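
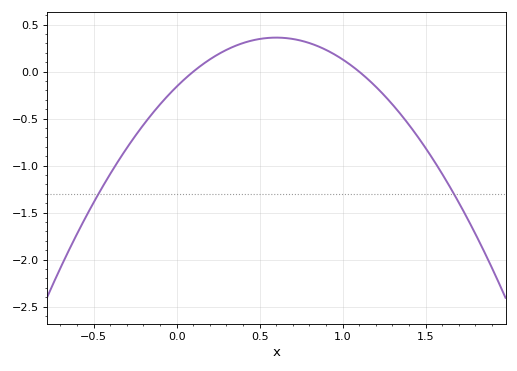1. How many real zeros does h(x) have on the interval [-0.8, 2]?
2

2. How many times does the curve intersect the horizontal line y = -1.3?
2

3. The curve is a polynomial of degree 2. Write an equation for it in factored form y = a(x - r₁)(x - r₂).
y = -1.45(x - 0.1)(x - 1.1)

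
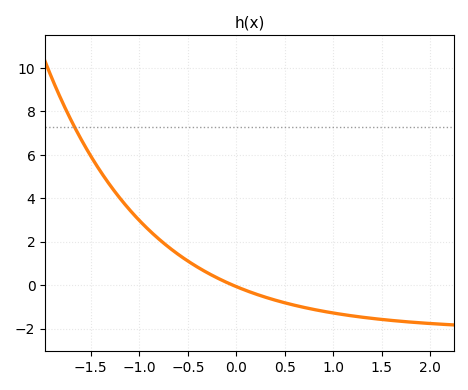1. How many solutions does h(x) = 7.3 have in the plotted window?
1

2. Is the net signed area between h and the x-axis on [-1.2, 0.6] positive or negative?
positive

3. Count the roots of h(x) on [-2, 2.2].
1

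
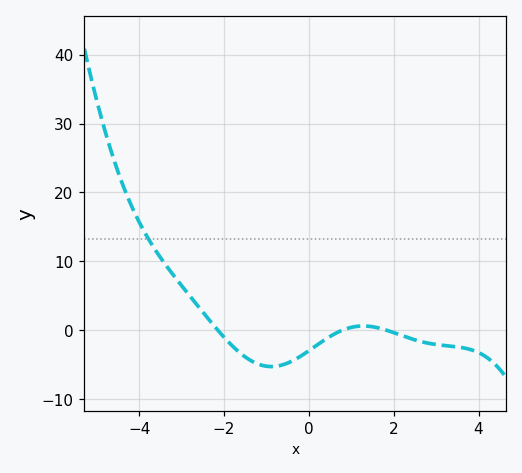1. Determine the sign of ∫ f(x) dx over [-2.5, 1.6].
negative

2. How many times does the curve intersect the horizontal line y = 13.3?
1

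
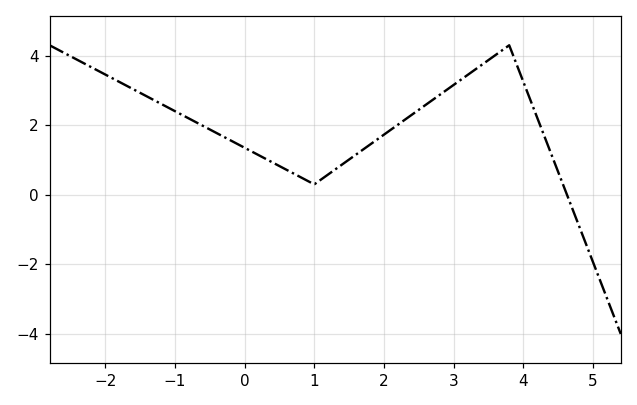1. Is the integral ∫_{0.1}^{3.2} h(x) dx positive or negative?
positive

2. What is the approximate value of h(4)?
3.26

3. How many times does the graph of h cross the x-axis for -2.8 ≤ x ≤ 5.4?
1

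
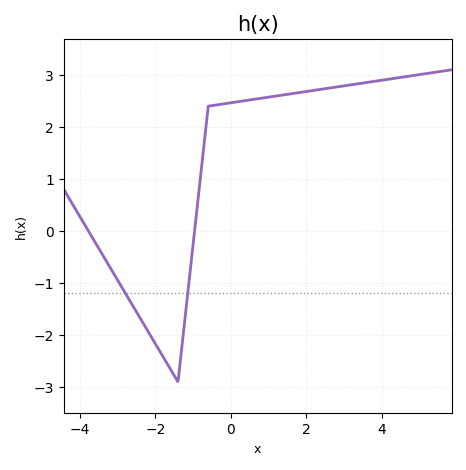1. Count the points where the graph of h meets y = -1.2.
2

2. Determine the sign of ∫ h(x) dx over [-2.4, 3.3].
positive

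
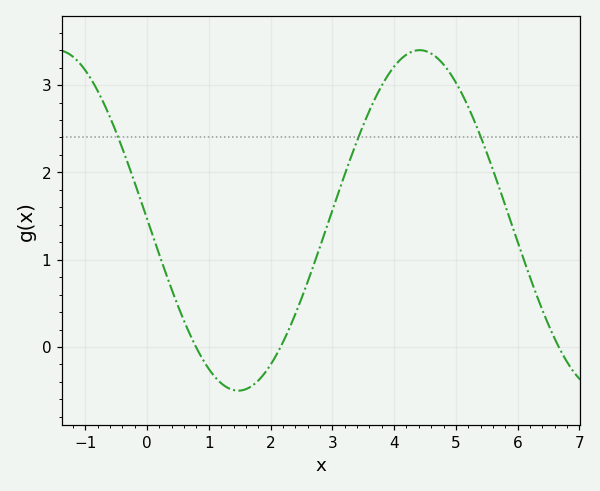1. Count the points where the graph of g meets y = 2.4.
3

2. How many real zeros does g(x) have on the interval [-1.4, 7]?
3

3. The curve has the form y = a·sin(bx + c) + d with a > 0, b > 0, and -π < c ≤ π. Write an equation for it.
y = 1.95sin(1.1x + 3.1) + 1.45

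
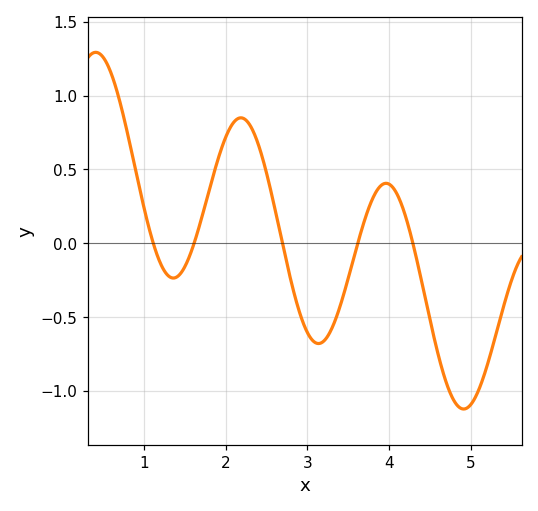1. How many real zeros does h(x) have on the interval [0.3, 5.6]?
5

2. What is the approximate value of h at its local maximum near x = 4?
0.405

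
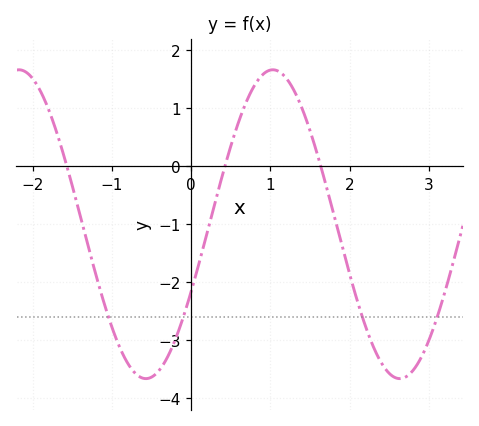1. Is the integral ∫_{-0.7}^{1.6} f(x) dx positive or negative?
negative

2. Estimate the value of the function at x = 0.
-2.2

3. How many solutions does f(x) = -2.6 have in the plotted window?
4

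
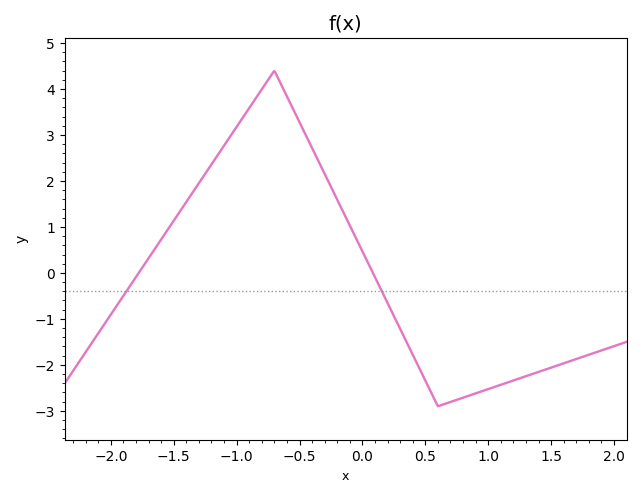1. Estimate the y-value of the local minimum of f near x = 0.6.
-2.9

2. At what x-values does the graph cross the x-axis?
-1.8, 0.1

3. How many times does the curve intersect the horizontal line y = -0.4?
2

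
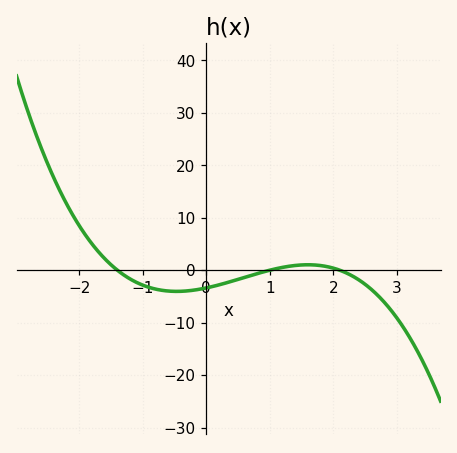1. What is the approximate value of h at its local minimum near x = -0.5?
-4.04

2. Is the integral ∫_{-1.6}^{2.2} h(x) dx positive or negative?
negative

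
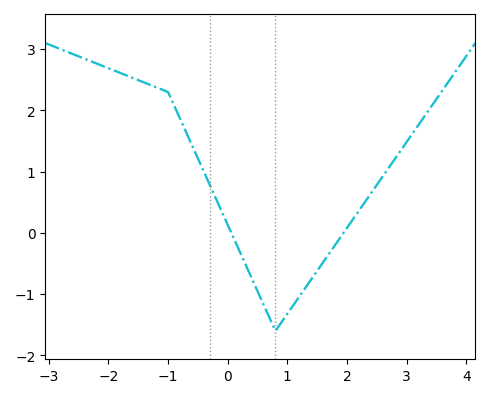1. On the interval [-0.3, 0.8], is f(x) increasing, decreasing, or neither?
decreasing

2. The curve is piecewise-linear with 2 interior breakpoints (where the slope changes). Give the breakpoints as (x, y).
(-1, 2.3); (0.8, -1.6)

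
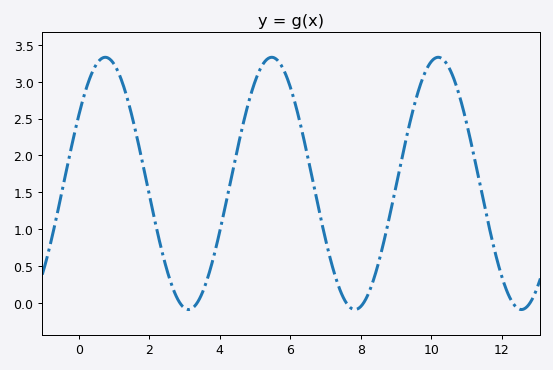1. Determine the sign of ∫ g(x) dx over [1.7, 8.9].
positive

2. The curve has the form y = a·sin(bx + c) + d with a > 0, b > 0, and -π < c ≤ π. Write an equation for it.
y = 1.71sin(1.33x + 0.572) + 1.62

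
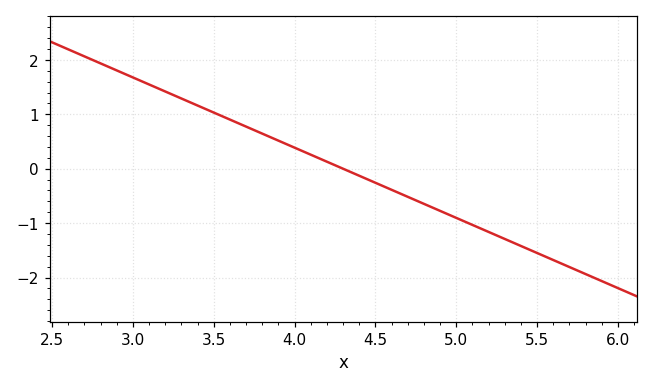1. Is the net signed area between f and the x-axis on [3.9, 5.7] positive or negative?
negative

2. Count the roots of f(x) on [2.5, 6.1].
1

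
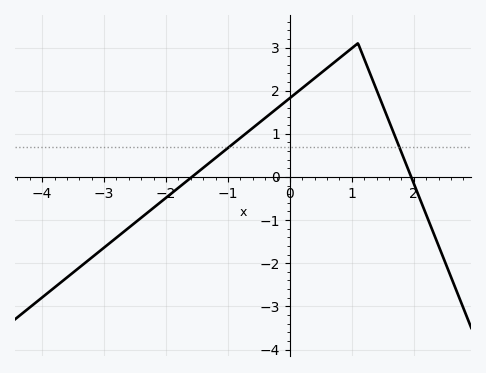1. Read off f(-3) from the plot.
-1.64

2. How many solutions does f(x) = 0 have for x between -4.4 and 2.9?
2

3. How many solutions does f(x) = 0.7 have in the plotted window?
2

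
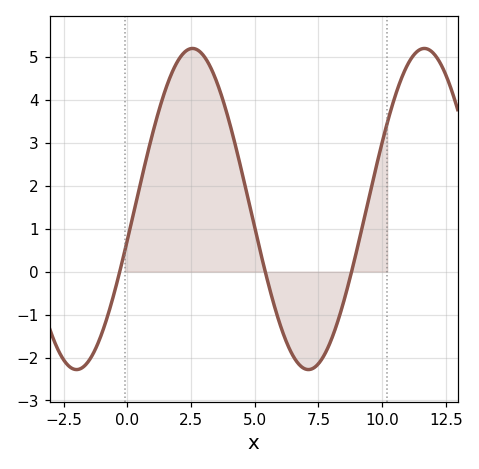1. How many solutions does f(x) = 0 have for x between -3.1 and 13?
3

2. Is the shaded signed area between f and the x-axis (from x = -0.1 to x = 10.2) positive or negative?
positive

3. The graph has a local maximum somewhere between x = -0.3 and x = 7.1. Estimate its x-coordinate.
2.6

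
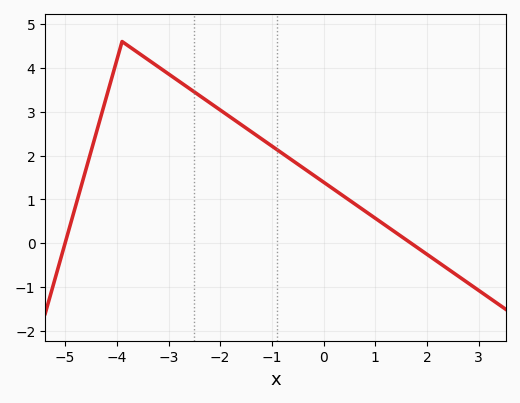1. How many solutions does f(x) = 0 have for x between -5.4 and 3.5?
2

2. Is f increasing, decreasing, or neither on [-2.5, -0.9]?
decreasing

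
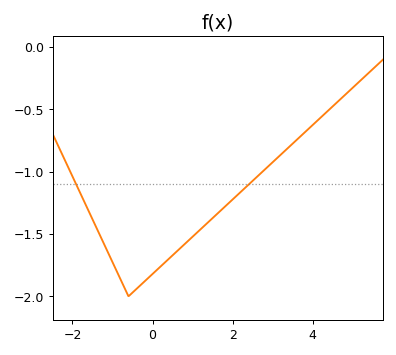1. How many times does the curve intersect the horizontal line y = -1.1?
2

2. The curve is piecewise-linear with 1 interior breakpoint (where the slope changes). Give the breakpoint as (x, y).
(-0.6, -2)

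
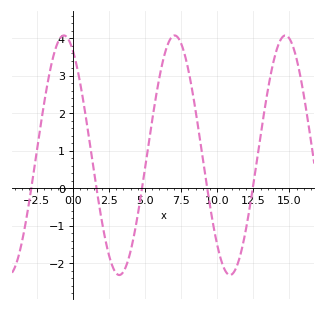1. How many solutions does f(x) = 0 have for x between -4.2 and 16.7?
5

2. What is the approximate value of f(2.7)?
-2.03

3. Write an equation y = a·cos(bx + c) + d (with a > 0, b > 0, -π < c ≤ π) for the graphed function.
y = 3.2cos(0.82x + 0.5) + 0.88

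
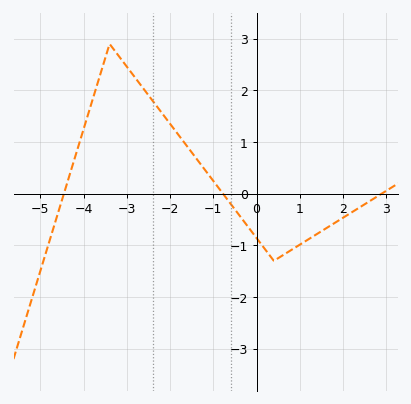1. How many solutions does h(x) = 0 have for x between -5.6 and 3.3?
3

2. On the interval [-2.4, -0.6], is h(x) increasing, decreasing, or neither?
decreasing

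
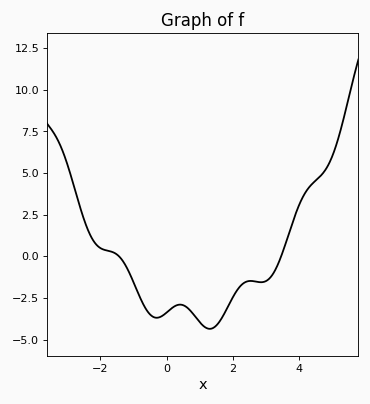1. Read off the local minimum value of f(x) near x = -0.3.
-3.69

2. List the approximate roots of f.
-1.44, 3.45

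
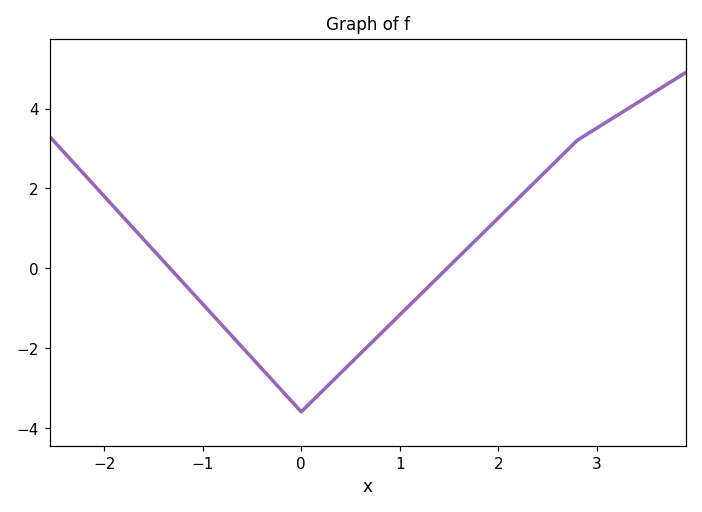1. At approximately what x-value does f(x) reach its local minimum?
-0.001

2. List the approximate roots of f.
-1.33, 1.48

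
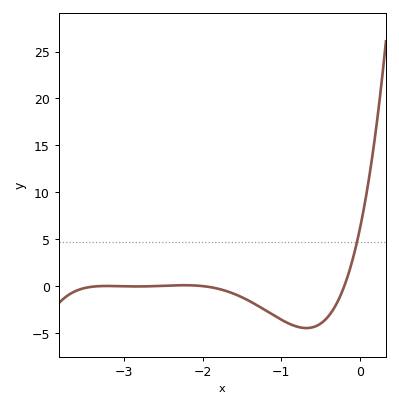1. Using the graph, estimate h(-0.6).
-4.5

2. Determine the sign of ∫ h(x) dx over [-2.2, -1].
negative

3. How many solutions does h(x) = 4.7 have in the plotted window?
1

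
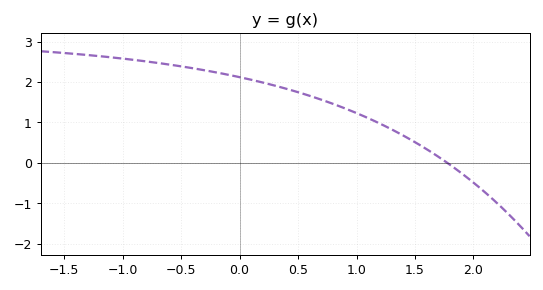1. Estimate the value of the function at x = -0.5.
2.4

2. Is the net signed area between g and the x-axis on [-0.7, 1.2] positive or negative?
positive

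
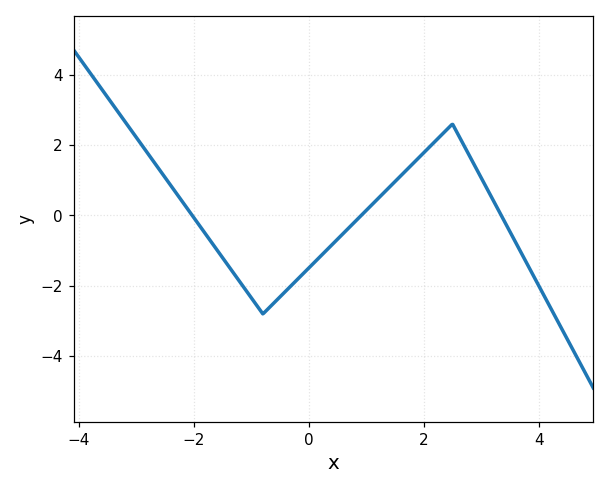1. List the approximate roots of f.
-2, 1, 3.4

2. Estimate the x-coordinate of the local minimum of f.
-0.8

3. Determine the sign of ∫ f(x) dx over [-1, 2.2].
negative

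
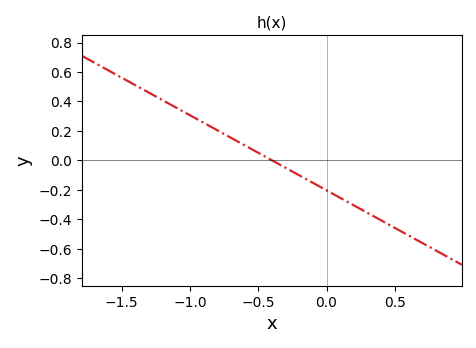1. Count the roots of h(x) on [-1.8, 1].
1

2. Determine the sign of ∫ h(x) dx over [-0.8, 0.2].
negative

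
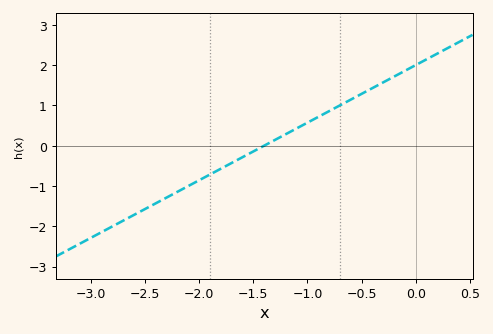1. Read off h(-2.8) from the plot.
-2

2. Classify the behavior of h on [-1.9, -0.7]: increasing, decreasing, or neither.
increasing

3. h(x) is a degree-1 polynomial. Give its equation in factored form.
y = 1.43(x + 1.4)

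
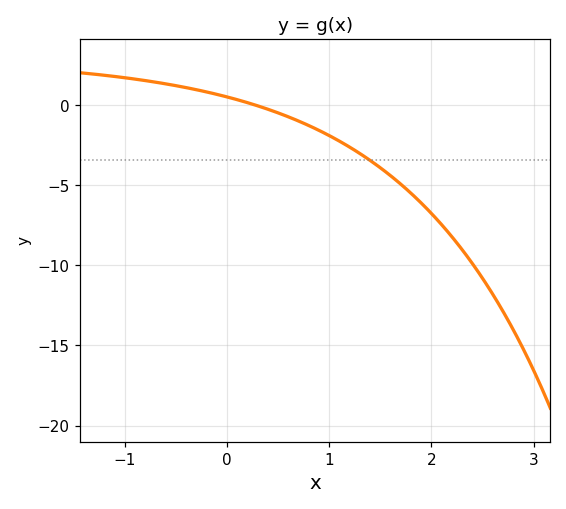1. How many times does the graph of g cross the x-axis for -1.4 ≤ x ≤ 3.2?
1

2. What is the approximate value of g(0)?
0.51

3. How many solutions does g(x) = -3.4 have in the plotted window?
1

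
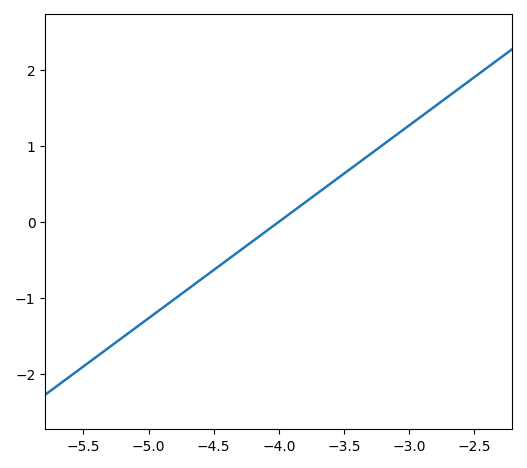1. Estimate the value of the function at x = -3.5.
0.635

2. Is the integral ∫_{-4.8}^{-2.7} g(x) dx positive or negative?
positive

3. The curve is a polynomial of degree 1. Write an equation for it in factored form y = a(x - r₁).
y = 1.27(x + 4)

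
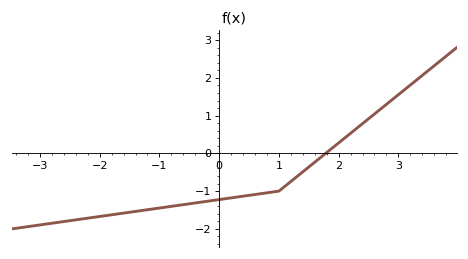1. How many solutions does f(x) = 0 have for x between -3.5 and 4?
1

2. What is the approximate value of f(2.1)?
0.405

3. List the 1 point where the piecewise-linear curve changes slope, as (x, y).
(1, -1)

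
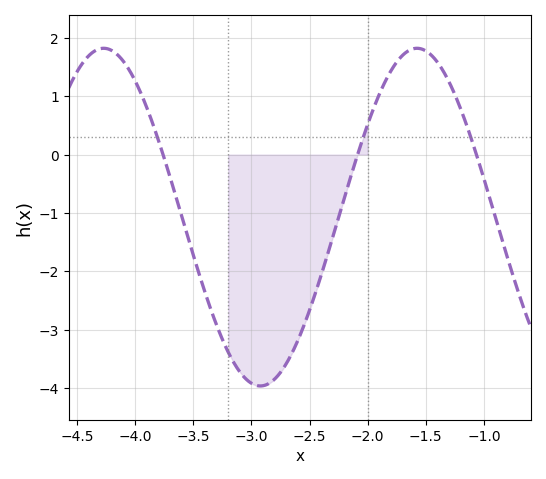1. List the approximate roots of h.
-3.8, -2.1, -1.1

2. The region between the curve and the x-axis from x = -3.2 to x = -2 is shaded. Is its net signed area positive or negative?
negative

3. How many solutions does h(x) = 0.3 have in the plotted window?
3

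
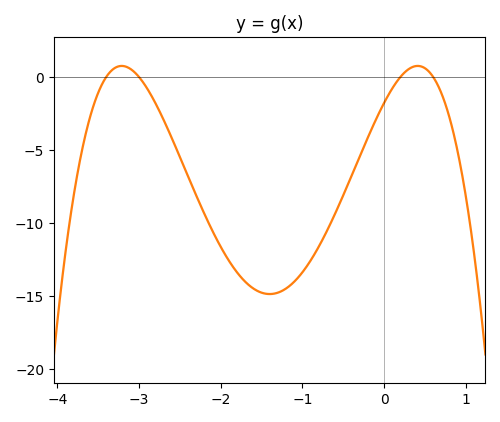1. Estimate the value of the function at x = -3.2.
0.749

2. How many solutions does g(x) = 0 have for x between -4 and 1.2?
4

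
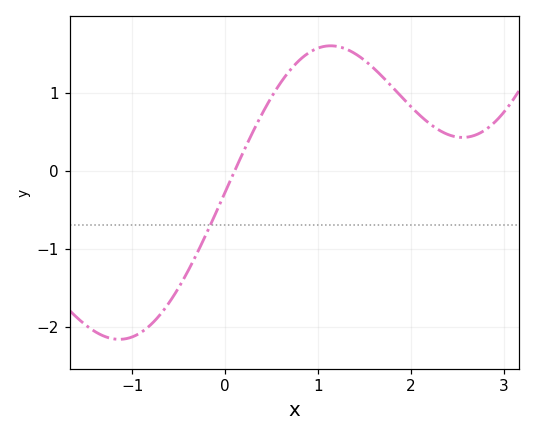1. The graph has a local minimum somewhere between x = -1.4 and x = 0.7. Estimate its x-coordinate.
-1.14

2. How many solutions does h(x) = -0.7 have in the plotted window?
1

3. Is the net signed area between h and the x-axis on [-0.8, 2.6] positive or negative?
positive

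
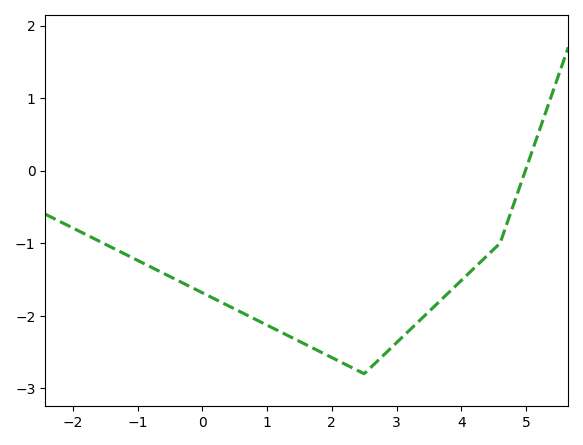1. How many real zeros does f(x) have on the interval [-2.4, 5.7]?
1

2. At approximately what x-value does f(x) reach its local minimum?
2.4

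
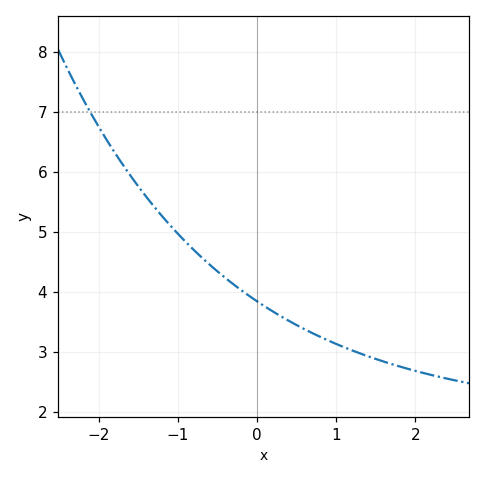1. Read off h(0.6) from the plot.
3.4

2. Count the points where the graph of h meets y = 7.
1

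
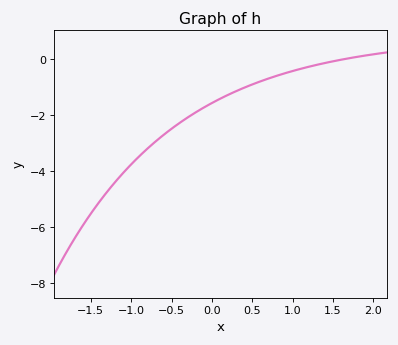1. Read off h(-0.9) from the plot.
-3.4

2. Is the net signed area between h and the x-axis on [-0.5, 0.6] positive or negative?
negative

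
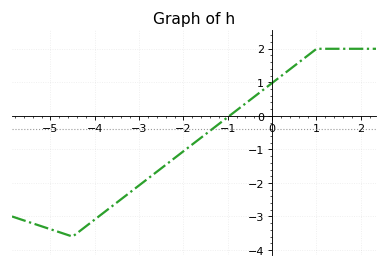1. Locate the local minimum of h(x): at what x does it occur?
-4.5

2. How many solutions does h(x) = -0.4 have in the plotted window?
1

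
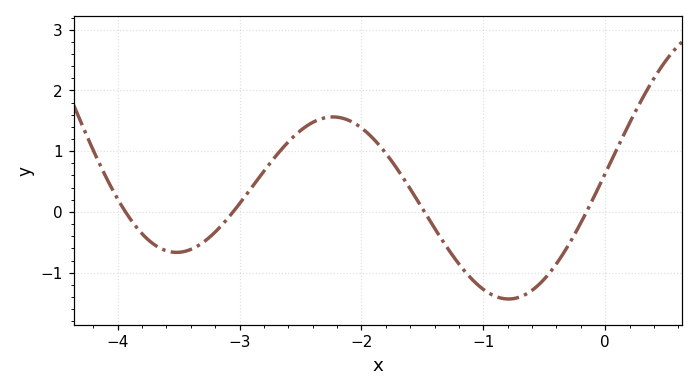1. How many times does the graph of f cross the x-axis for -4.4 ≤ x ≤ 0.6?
4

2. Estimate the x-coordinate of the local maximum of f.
-2.24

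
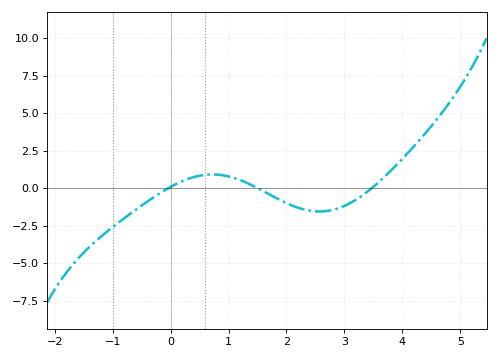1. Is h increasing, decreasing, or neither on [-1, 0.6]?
increasing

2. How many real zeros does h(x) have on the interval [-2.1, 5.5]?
3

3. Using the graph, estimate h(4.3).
3.23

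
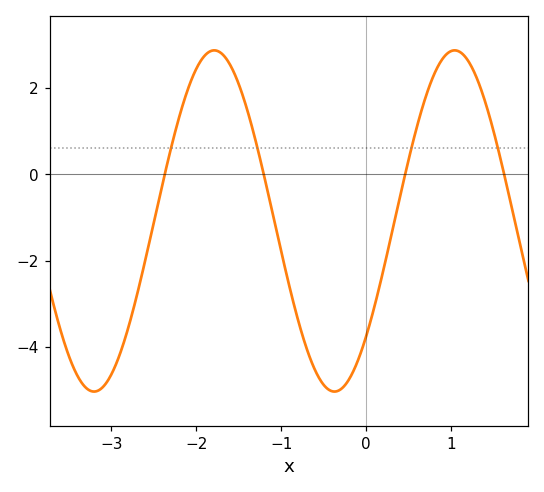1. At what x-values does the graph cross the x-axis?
-2.37, -1.21, 0.459, 1.62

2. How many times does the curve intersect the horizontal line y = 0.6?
4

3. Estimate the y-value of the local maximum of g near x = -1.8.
2.87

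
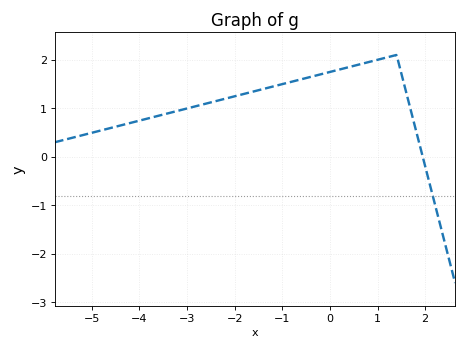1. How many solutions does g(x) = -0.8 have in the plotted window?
1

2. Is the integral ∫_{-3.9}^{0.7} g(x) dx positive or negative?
positive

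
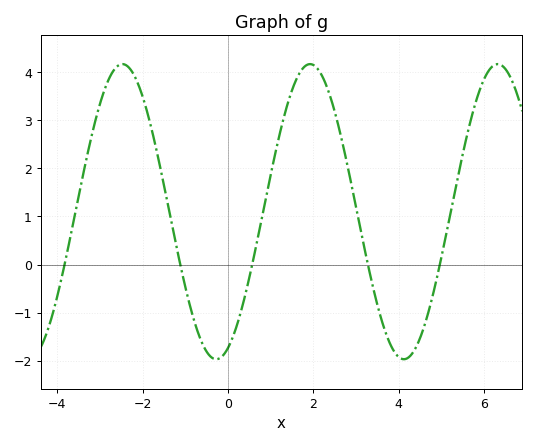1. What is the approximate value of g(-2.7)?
4.01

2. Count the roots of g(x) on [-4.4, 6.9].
5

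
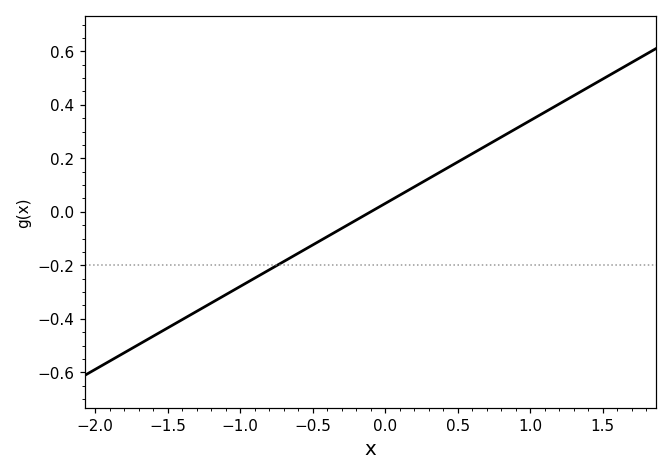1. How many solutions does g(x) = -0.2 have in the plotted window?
1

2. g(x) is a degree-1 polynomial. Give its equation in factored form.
y = 0.31(x + 0.1)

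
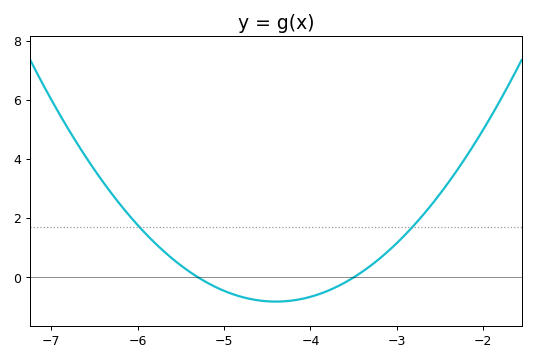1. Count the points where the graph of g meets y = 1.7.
2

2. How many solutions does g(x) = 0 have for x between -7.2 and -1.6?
2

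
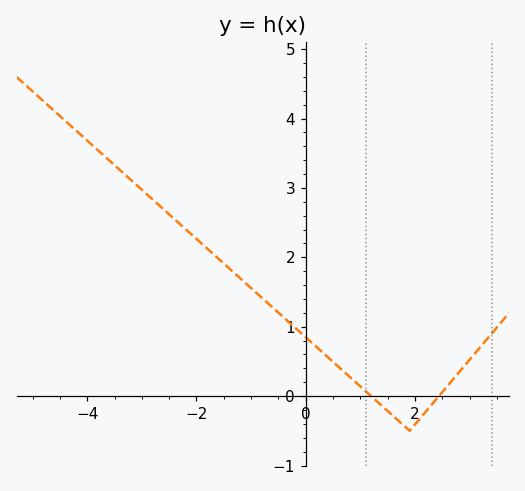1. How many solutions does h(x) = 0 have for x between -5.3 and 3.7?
2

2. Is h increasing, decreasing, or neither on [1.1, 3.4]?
neither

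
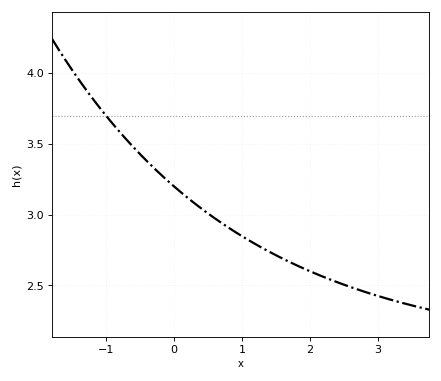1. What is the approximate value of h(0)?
3.2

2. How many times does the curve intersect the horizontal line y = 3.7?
1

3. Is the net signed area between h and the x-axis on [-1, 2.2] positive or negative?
positive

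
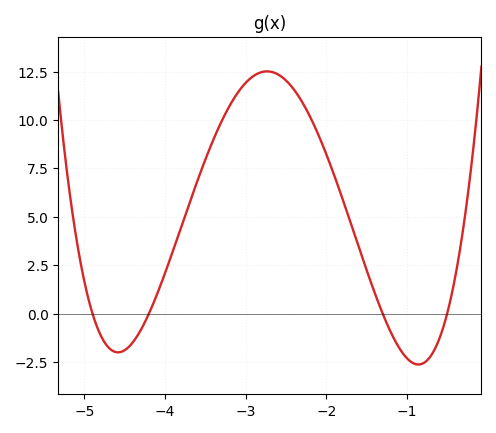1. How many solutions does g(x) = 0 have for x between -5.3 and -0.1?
4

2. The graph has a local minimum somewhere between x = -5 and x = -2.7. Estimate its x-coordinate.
-4.58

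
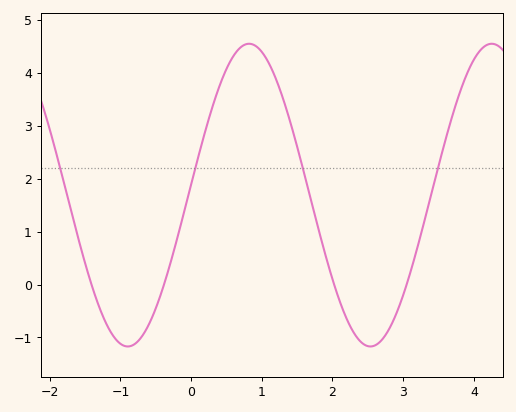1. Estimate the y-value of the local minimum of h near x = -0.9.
-1.2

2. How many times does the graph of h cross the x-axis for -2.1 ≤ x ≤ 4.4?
4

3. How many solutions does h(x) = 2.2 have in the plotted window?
4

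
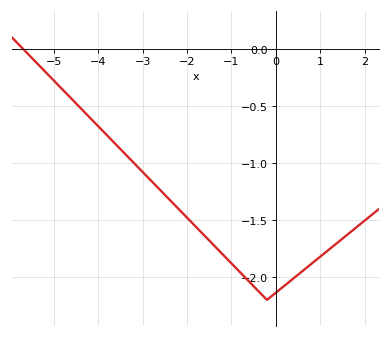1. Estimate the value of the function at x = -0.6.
-2.05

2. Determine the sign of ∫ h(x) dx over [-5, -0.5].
negative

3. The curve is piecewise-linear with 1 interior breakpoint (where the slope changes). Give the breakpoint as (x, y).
(-0.2, -2.2)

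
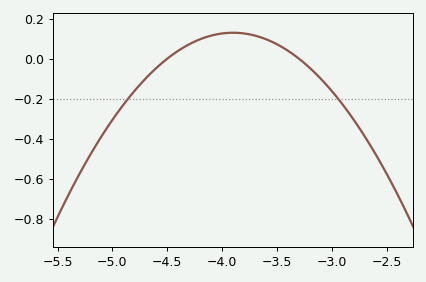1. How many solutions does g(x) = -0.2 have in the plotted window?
2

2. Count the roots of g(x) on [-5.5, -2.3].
2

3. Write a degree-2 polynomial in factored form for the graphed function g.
y = -0.36(x + 4.5)(x + 3.3)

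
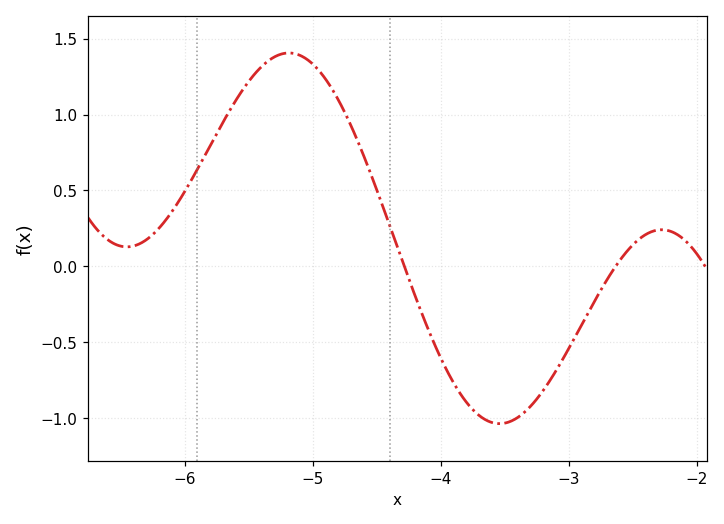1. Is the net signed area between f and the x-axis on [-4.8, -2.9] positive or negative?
negative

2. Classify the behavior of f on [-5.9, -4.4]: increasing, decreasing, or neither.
neither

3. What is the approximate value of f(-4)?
-0.603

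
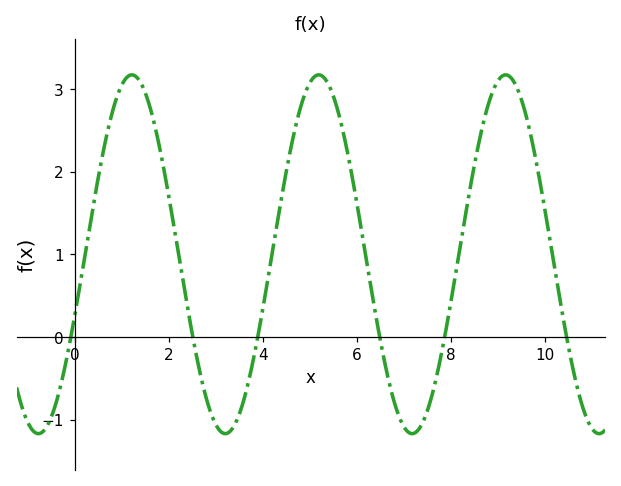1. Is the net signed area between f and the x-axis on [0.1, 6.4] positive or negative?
positive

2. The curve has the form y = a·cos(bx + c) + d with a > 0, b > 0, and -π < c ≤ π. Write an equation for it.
y = 2.17cos(1.58x - 1.92) + 1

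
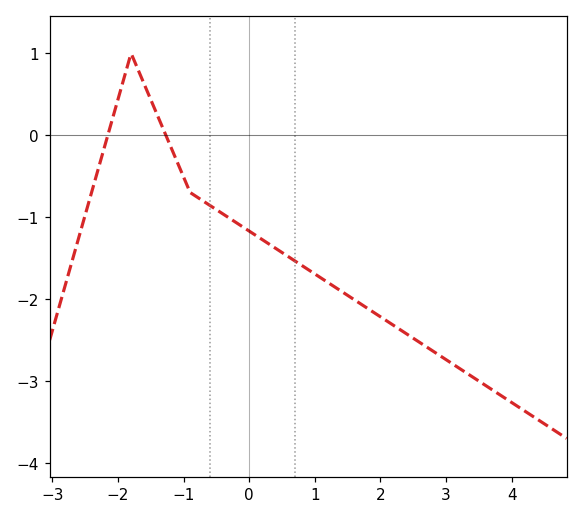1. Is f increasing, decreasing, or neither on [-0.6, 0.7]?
decreasing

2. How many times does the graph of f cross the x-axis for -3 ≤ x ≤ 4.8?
2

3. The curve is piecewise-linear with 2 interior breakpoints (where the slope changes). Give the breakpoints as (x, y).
(-1.8, 1); (-0.9, -0.7)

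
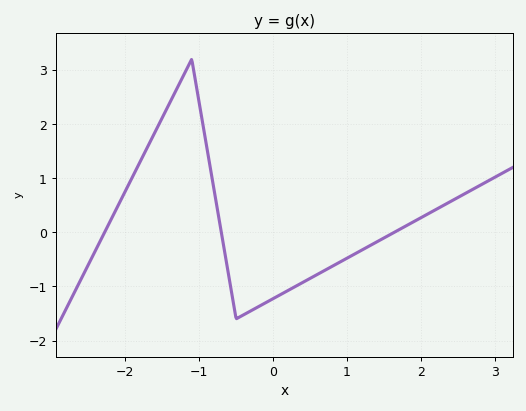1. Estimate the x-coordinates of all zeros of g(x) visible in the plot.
-2.28, -0.7, 1.64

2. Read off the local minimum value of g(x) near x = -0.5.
-1.6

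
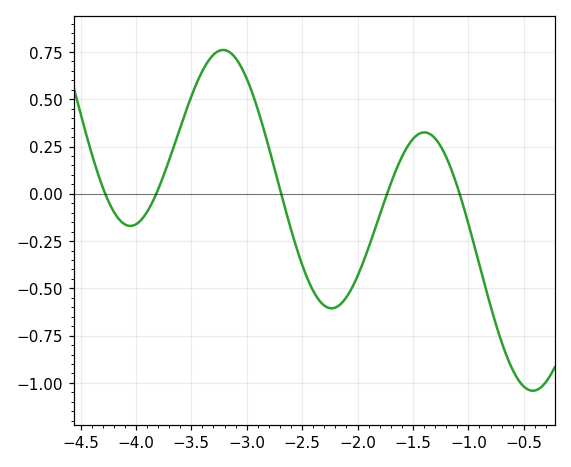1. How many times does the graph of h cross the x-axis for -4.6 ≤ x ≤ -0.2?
5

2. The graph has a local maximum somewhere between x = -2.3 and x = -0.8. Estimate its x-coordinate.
-1.4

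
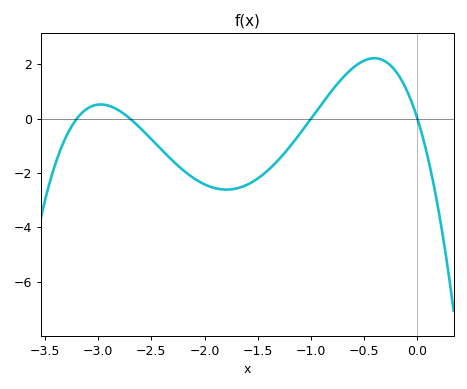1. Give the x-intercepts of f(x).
-3.2, -2.7, -1, 0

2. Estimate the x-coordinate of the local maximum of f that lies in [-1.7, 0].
-0.405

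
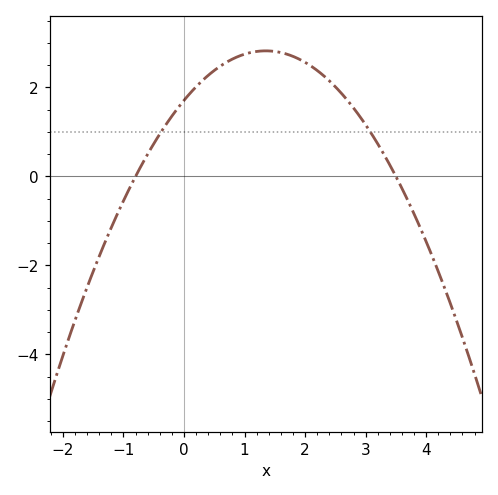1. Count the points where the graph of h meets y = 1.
2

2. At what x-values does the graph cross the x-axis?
-0.8, 3.5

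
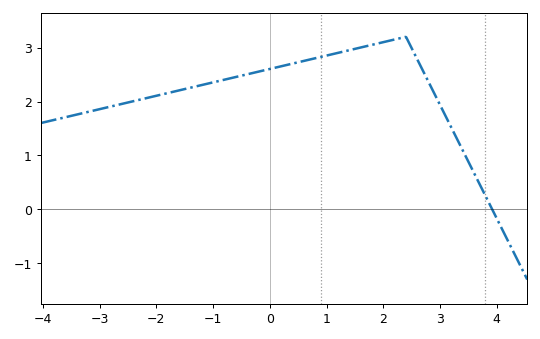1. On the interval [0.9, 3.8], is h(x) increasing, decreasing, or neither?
neither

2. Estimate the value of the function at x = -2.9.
1.88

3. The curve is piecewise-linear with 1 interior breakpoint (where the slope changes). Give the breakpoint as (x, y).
(2.4, 3.2)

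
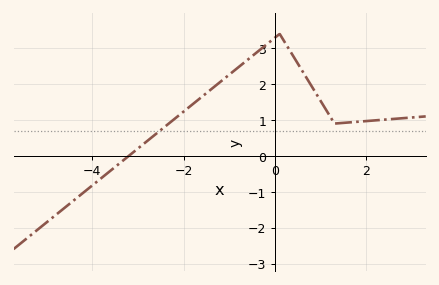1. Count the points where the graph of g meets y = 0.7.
1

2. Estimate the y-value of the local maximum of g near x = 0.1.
3.4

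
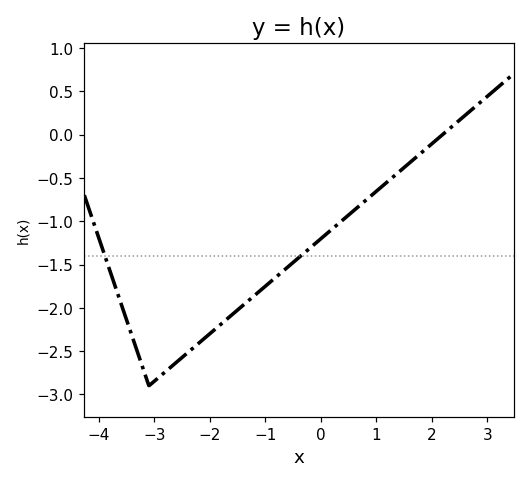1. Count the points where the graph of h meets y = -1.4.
2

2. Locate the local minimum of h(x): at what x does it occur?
-3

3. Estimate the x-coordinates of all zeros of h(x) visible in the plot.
2.2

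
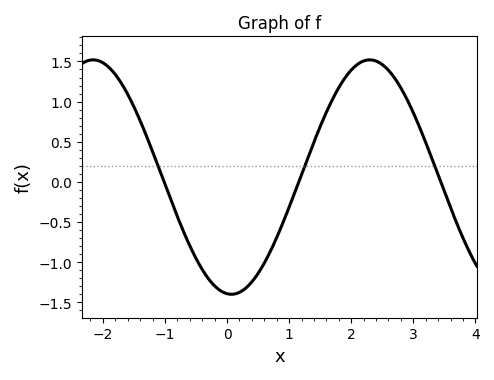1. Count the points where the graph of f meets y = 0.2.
3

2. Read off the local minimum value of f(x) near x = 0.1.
-1.4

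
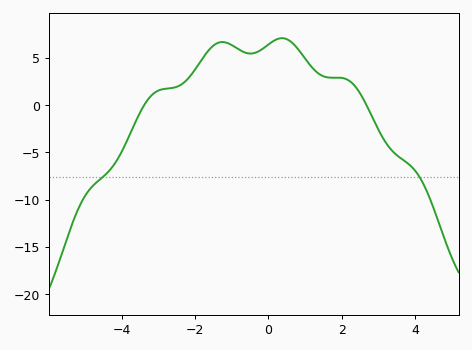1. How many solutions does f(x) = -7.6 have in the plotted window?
2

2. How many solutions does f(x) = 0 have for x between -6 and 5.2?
2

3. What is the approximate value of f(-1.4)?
6.5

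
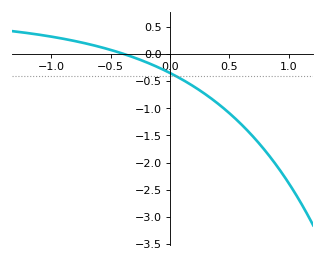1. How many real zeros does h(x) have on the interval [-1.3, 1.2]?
1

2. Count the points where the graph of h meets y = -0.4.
1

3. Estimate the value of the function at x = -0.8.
0.25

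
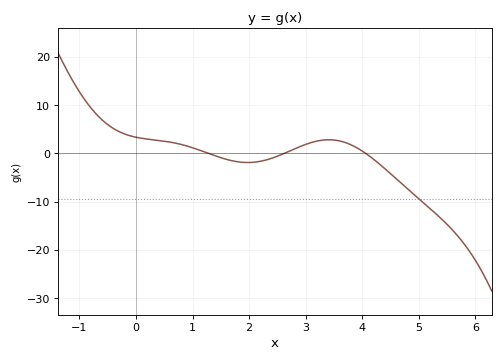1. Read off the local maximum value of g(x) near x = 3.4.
3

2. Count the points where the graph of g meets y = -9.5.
1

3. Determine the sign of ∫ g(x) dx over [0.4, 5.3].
negative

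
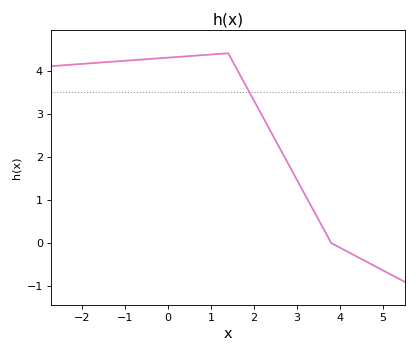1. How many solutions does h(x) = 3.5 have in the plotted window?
1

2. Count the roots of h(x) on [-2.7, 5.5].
1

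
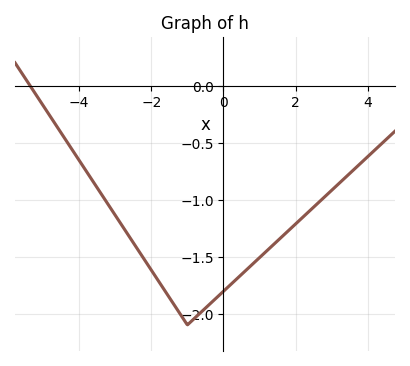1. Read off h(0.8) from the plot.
-1.57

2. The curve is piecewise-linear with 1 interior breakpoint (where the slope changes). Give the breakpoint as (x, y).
(-1, -2.1)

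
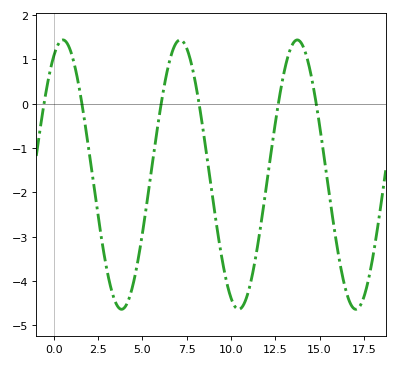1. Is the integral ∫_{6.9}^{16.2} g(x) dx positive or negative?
negative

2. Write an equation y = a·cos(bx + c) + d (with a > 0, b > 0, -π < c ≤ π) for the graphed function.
y = 3.04cos(0.95x - 0.492) - 1.6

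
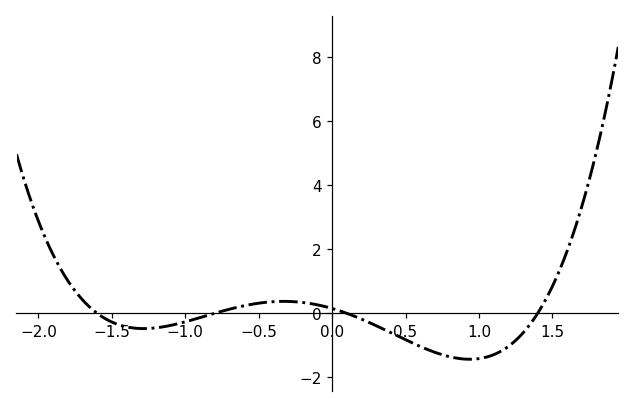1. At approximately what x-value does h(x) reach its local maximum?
-0.3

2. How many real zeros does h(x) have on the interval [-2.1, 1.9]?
4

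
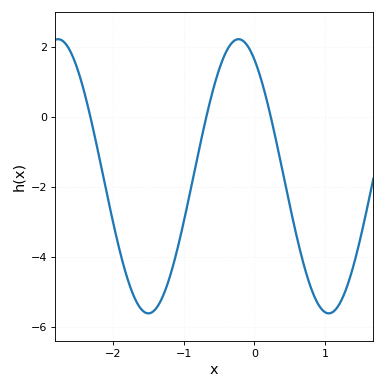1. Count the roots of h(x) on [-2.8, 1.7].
3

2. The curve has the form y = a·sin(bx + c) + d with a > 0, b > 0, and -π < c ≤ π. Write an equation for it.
y = 3.92sin(2.46x + 2.12) - 1.69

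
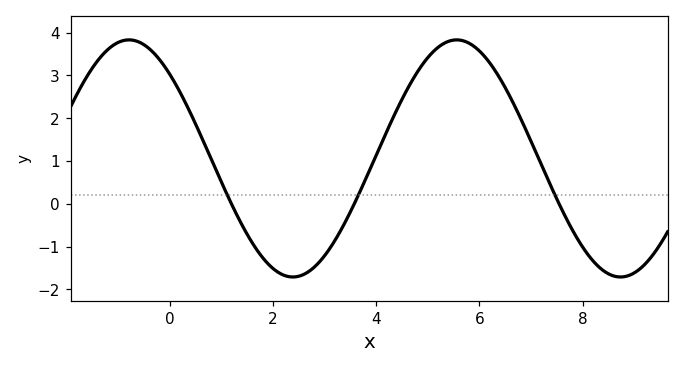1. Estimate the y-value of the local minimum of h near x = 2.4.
-1.7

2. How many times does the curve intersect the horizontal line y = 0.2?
3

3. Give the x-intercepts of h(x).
1.2, 3.6, 7.6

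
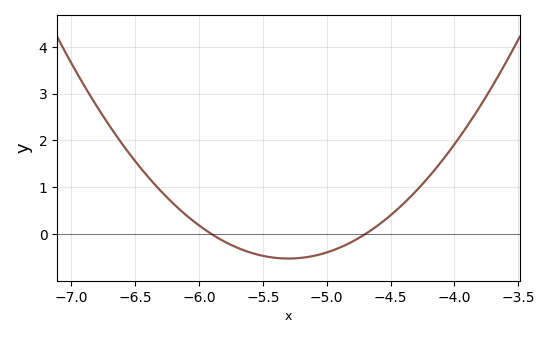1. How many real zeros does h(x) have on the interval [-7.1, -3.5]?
2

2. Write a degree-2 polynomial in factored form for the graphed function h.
y = 1.44(x + 5.9)(x + 4.7)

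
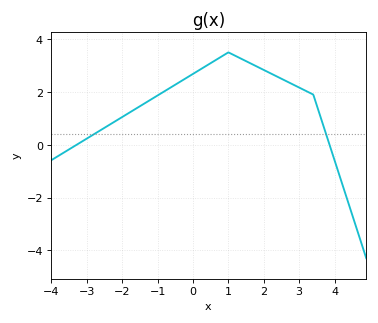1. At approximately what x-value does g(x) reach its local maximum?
1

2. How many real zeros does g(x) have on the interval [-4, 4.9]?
2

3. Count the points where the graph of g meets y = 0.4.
2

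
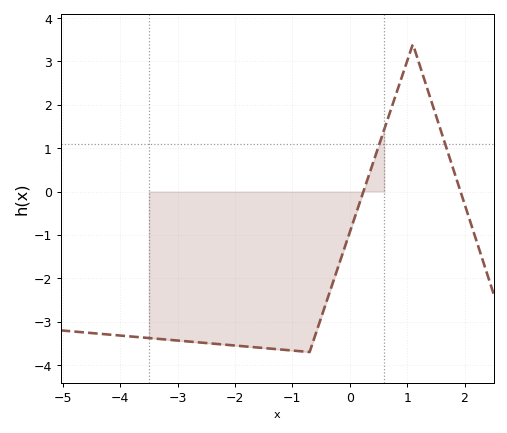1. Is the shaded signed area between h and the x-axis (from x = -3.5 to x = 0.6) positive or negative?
negative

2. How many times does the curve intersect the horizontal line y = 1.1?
2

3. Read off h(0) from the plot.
-0.9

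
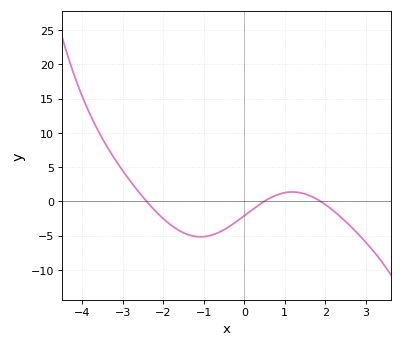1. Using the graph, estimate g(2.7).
-4.07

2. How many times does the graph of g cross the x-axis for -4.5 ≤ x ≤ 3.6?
3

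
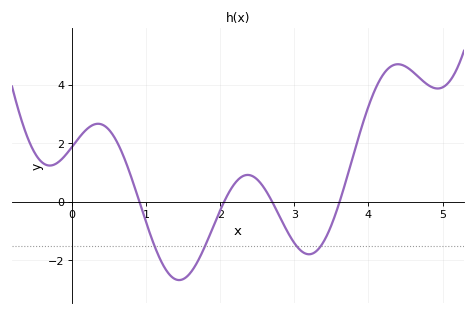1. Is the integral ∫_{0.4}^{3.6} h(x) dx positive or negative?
negative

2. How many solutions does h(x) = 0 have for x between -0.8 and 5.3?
4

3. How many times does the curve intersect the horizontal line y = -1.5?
4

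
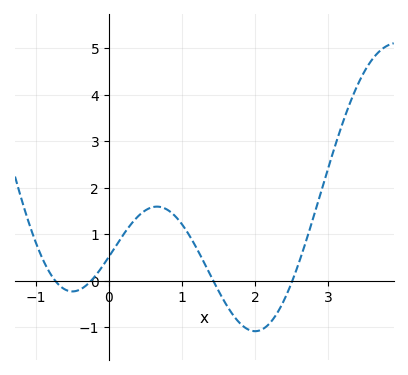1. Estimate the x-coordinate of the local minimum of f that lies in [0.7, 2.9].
2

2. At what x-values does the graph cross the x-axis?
-0.7, -0.2, 1.4, 2.5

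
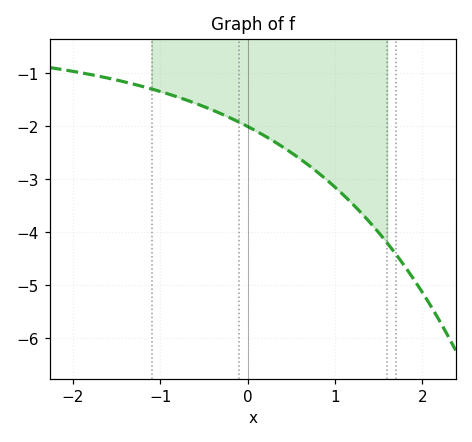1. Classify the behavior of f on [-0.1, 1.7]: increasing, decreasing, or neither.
decreasing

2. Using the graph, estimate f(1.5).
-4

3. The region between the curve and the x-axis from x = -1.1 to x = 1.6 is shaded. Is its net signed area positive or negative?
negative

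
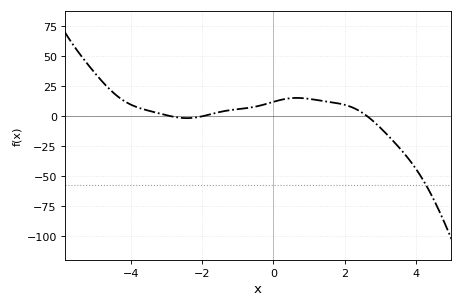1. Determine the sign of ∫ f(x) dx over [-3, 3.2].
positive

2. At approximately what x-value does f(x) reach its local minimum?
-2.4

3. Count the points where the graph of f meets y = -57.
1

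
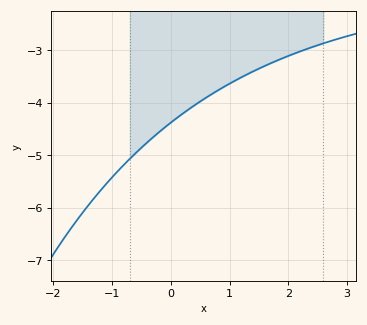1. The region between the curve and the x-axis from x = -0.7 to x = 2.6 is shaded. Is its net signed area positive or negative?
negative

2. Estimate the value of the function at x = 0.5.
-3.98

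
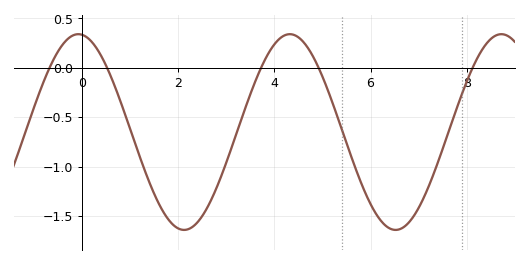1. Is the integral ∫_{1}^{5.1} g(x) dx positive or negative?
negative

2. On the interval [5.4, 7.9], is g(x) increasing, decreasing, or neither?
neither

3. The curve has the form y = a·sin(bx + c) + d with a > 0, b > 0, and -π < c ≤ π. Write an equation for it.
y = 0.99sin(1.4x + 1.7) - 0.65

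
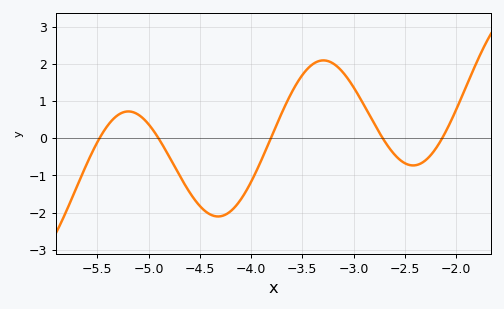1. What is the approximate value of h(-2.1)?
0.175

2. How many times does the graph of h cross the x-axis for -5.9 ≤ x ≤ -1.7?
5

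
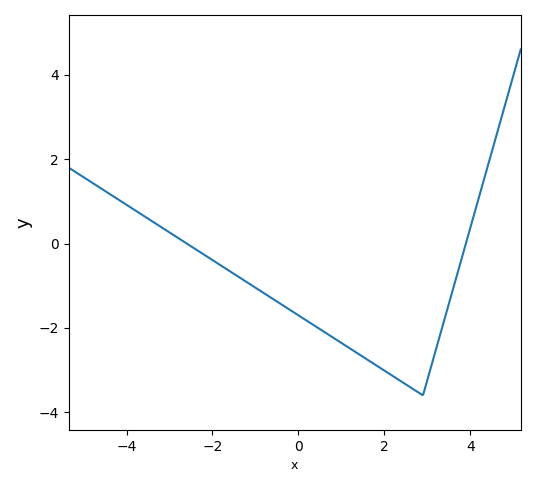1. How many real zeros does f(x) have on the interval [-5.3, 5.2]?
2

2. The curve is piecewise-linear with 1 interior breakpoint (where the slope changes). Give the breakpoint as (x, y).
(2.9, -3.6)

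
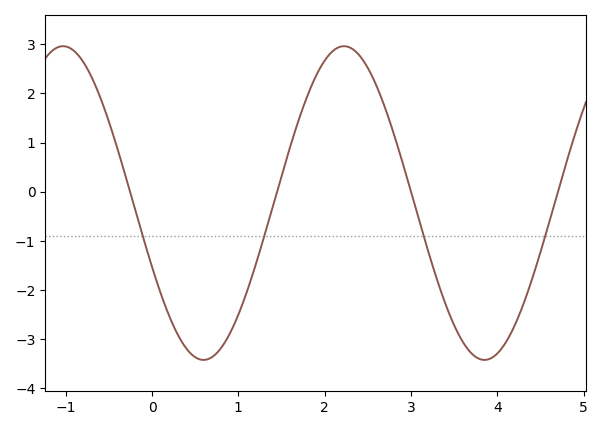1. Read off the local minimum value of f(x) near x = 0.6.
-3.42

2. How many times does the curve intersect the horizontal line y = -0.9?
4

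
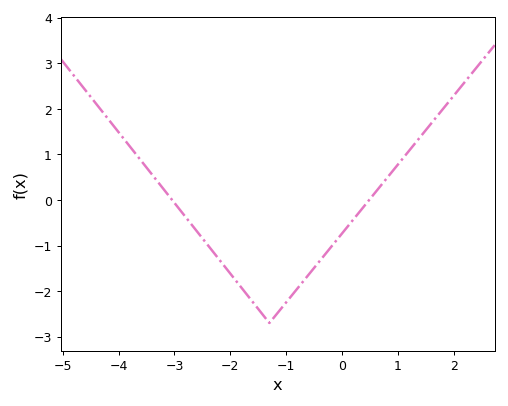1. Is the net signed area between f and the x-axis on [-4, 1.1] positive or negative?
negative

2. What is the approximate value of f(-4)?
1.49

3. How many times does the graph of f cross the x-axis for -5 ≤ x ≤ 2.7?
2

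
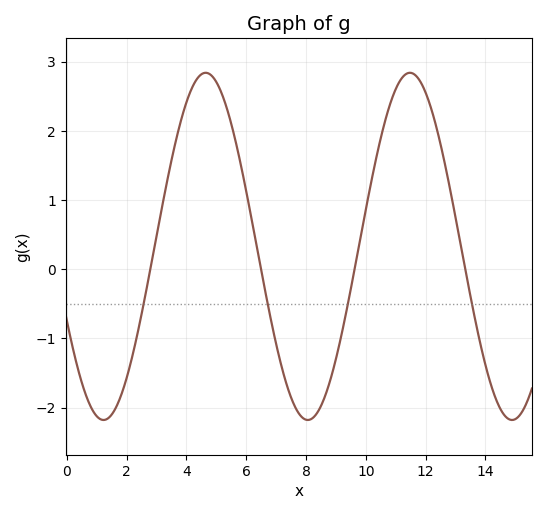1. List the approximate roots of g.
2.79, 6.5, 9.62, 13.3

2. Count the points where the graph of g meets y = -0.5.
4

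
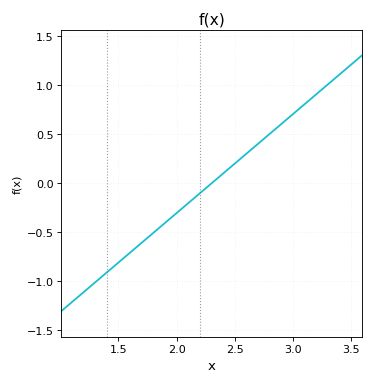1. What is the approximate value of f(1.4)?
-0.9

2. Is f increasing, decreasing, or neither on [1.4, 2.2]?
increasing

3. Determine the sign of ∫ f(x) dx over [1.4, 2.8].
negative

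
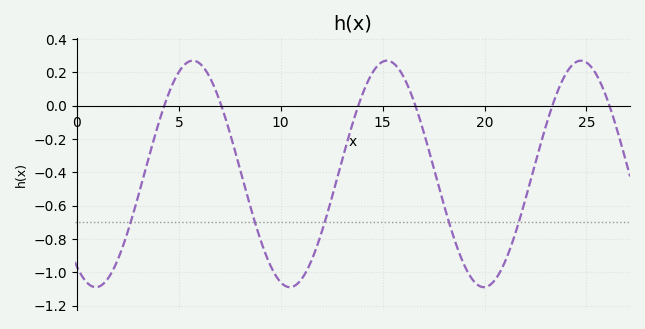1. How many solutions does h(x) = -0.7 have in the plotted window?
5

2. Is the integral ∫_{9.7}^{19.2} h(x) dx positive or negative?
negative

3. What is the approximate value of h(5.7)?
0.26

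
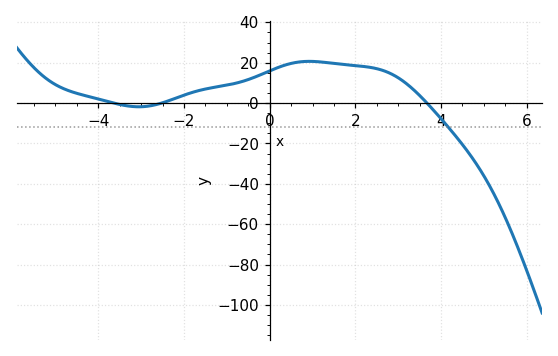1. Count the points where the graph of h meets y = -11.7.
1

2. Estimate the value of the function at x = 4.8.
-30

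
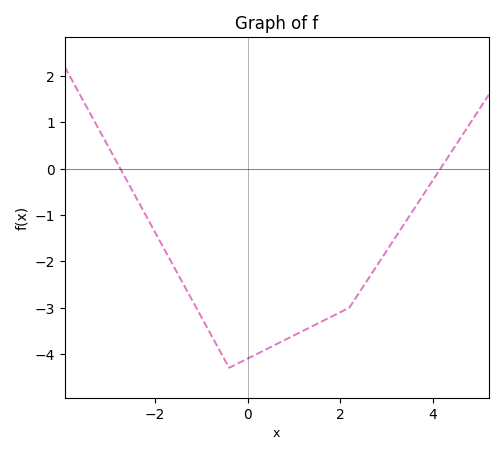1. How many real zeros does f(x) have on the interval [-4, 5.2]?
2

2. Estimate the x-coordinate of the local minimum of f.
-0.4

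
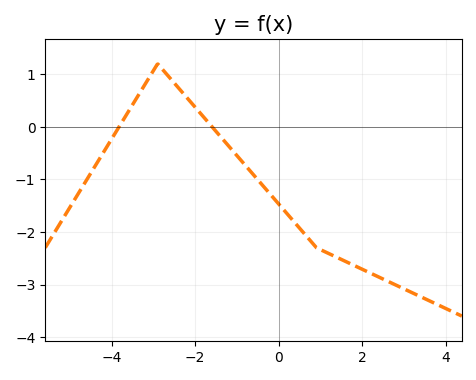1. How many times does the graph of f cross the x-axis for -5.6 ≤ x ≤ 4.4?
2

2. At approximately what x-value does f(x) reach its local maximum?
-2.9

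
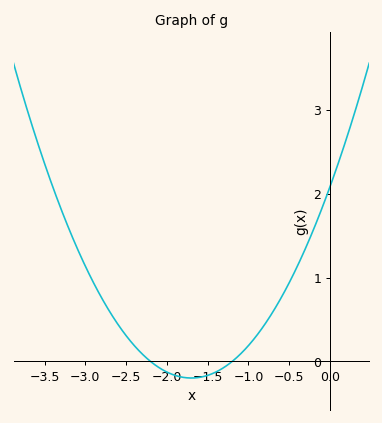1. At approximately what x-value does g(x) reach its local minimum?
-1.7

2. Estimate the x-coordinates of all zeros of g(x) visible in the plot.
-2.2, -1.2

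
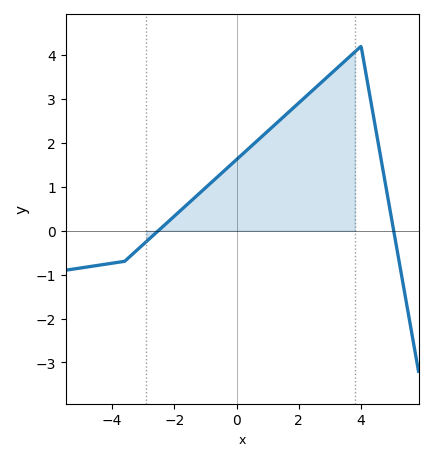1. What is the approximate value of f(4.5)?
2.2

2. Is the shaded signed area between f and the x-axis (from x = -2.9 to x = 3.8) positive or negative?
positive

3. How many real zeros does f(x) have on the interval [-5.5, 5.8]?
2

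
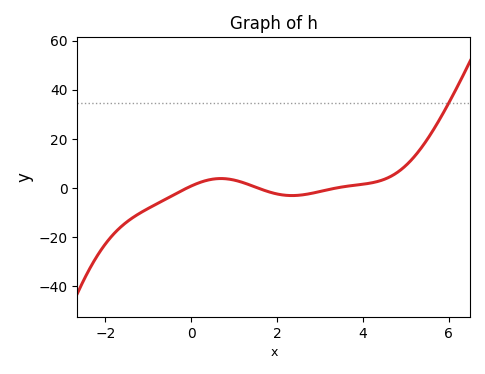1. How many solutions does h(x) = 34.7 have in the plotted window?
1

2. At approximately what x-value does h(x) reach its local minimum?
2.4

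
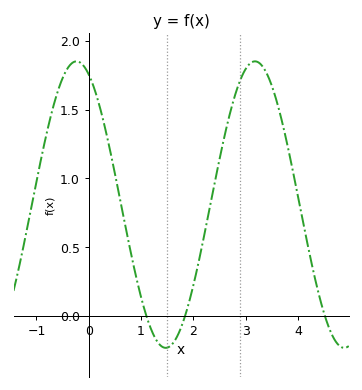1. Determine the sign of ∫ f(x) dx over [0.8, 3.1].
positive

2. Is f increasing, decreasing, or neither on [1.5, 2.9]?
increasing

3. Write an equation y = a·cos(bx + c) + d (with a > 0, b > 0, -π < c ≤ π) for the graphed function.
y = 1.04cos(1.84x + 0.432) + 0.81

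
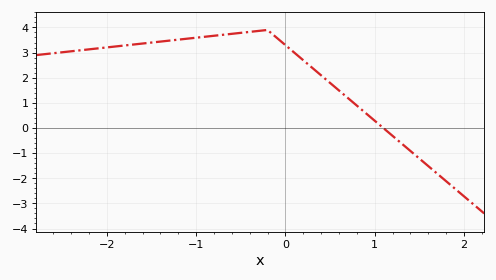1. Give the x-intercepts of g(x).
1.1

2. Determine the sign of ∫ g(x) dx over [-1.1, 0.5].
positive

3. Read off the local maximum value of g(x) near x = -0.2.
3.9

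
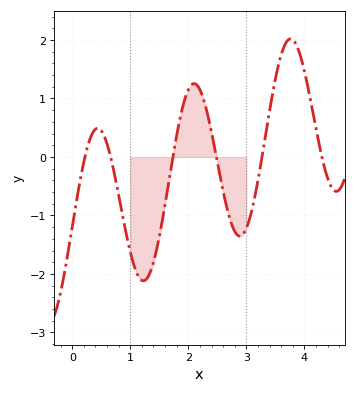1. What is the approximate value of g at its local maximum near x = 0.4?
0.5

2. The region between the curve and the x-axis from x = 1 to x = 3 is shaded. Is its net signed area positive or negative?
negative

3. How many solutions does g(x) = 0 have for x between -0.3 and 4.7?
6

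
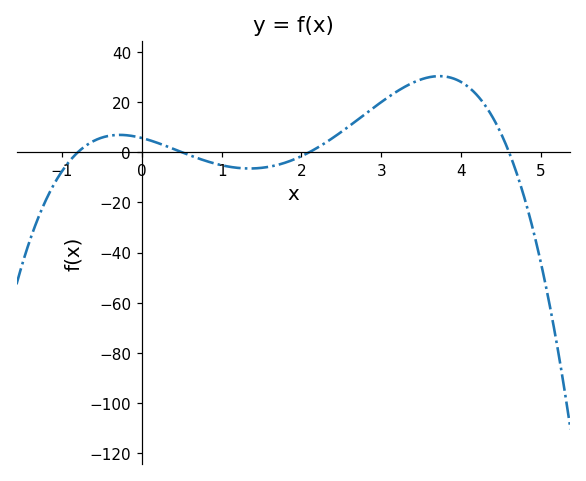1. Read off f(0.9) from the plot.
-4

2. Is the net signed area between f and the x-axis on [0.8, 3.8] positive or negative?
positive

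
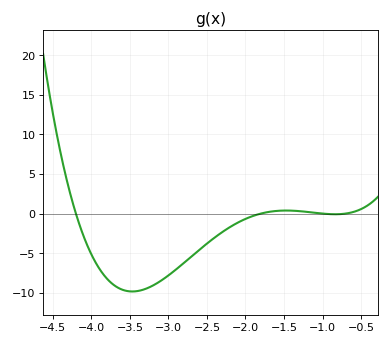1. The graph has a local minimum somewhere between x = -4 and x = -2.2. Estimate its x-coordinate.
-3.5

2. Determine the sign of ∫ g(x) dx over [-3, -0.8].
negative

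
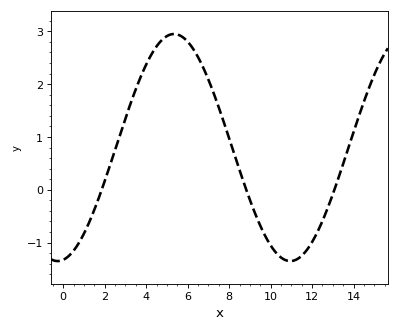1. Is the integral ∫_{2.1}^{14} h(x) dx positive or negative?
positive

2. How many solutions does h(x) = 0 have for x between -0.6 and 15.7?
3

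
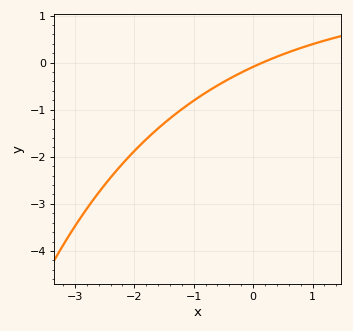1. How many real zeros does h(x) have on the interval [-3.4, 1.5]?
1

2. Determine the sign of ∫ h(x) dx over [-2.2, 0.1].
negative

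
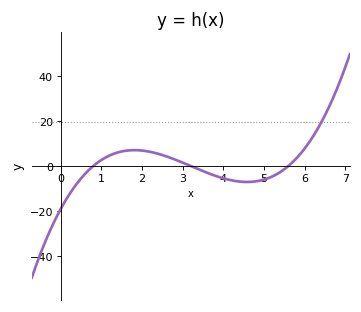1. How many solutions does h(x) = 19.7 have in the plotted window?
1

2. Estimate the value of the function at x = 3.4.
-1.52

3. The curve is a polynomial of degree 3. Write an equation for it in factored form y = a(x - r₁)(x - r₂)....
y = 1.33(x - 0.8)(x - 3.2)(x - 5.6)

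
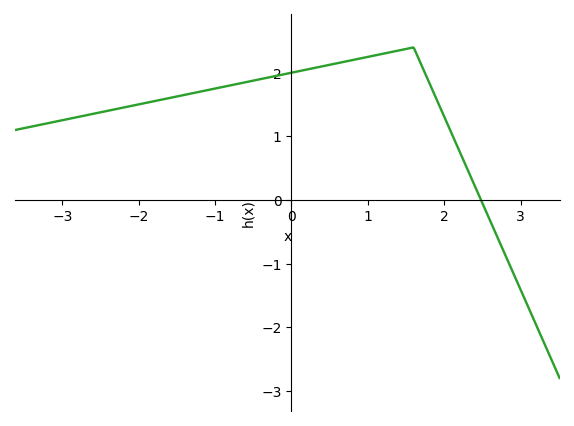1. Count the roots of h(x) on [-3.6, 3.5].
1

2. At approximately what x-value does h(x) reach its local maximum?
1.6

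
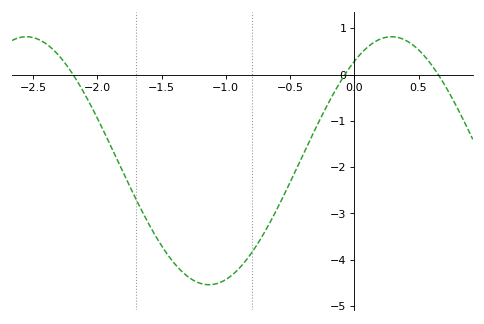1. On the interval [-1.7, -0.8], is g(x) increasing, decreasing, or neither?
neither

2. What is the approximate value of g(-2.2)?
0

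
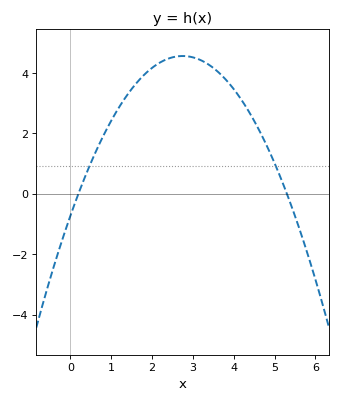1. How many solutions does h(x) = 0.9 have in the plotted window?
2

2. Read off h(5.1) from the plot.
0.6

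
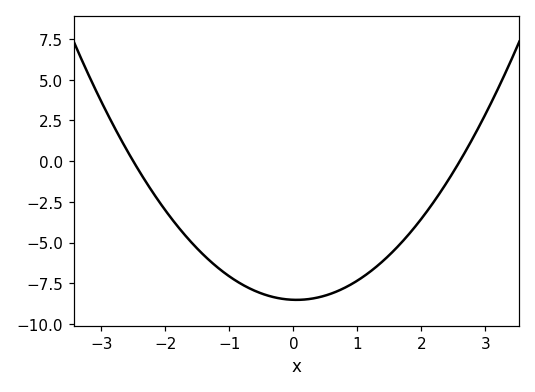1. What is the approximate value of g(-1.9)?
-3.6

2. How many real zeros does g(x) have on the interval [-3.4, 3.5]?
2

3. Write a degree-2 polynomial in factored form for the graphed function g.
y = 1.31(x + 2.5)(x - 2.6)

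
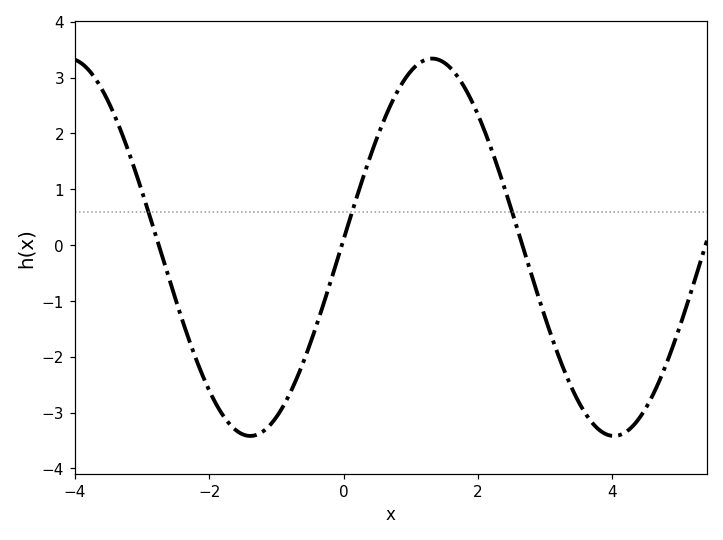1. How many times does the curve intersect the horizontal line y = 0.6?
3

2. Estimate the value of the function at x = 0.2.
0.871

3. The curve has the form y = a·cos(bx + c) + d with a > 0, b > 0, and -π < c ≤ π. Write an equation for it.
y = 3.38cos(1.16x - 1.53) - 0.04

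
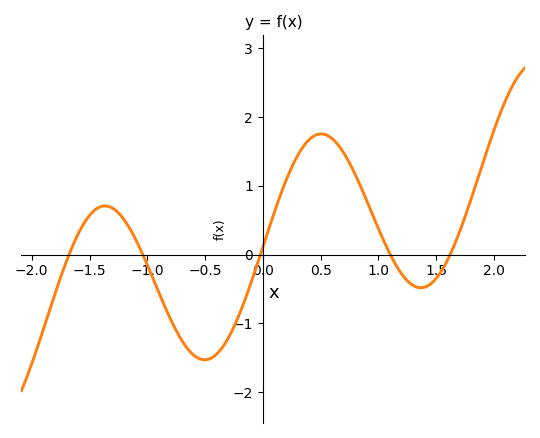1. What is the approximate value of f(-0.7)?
-1.3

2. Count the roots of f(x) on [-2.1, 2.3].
5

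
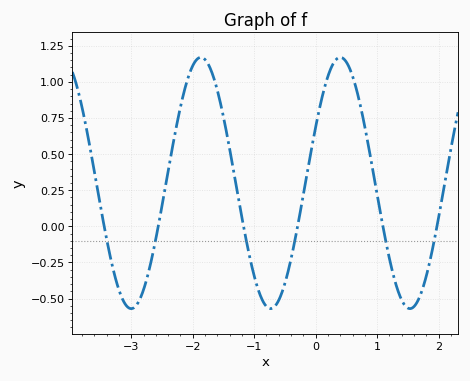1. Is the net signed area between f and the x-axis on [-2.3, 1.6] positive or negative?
positive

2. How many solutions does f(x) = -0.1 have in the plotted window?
6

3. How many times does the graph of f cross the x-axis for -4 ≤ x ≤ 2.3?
6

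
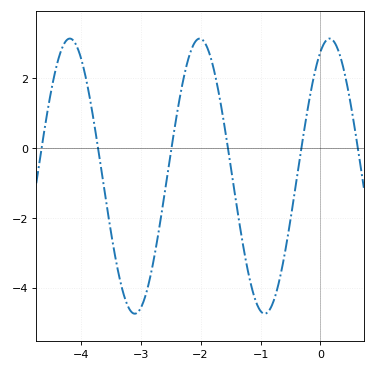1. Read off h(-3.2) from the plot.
-4.58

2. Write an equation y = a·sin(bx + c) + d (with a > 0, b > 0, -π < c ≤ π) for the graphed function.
y = 3.94sin(2.9x + 1.13) - 0.81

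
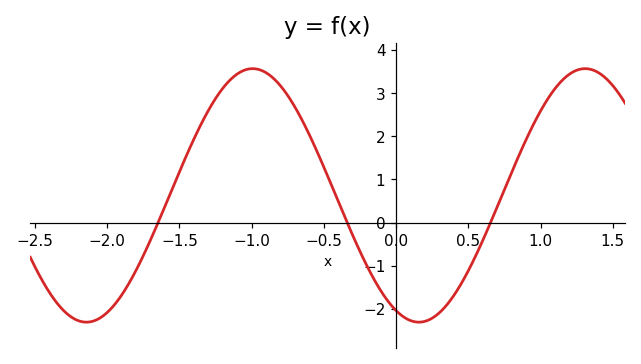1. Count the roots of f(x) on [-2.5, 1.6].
3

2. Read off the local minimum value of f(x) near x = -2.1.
-2.31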